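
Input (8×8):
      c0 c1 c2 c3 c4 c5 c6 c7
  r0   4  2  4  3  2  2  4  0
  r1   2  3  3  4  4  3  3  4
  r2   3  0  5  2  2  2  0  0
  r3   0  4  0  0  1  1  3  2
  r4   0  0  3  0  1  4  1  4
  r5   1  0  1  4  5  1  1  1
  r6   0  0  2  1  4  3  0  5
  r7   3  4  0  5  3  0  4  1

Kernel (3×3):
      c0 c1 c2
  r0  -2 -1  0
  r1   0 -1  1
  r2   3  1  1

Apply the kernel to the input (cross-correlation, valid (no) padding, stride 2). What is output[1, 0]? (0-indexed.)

-7

The receptive field on the input at this output position is [3 0 5 / 0 4 0 / 0 0 3]. Elementwise product with the kernel and sum: 3·-2 + 0·-1 + 4·-1 + 0·1 + 0·3 + 0·1 + 3·1.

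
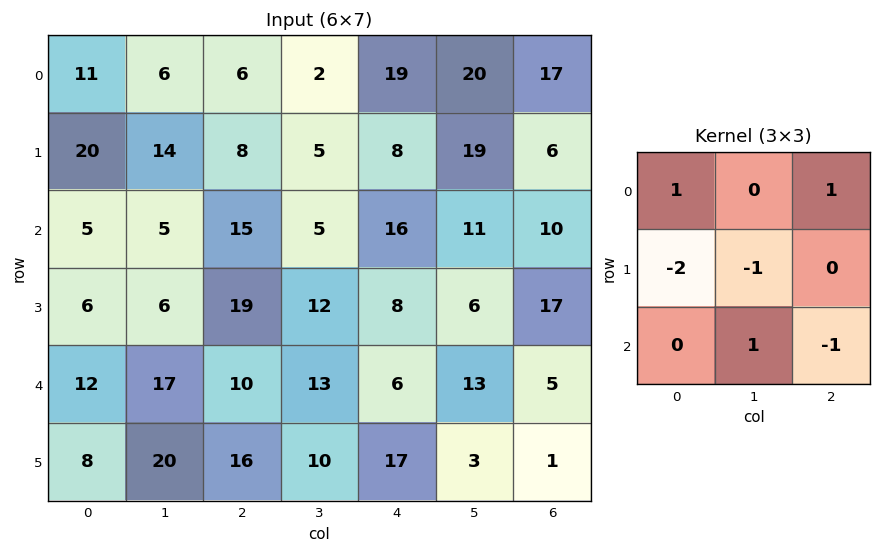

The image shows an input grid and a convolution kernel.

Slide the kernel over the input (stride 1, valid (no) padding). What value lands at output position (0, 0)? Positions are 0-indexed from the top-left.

The receptive field on the input at this output position is [11 6 6 / 20 14 8 / 5 5 15]. Elementwise product with the kernel and sum: 11·1 + 6·1 + 20·-2 + 14·-1 + 5·1 + 15·-1.

-47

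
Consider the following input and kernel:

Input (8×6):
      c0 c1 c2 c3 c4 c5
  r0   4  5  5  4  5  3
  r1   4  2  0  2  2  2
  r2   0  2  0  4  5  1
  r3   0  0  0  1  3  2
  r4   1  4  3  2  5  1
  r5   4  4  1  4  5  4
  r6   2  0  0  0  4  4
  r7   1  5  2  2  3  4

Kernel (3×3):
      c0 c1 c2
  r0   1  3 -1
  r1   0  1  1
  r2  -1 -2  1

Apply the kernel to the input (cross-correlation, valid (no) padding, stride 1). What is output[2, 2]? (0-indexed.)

The receptive field on the input at this output position is [0 4 5 / 0 1 3 / 3 2 5]. Elementwise product with the kernel and sum: 0·1 + 4·3 + 5·-1 + 1·1 + 3·1 + 3·-1 + 2·-2 + 5·1.

9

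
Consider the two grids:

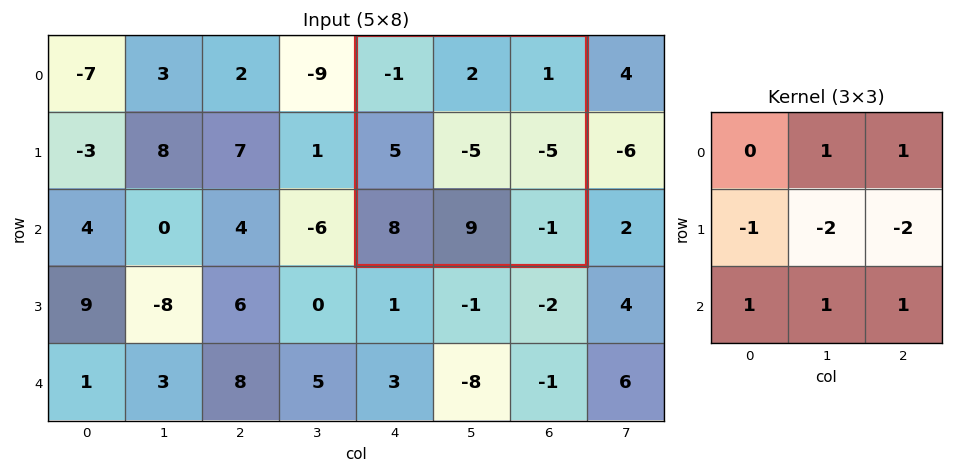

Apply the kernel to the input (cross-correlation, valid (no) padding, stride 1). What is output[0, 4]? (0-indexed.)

The receptive field on the input at this output position is [-1 2 1 / 5 -5 -5 / 8 9 -1]. Elementwise product with the kernel and sum: 2·1 + 1·1 + 5·-1 + -5·-2 + -5·-2 + 8·1 + 9·1 + -1·1.

34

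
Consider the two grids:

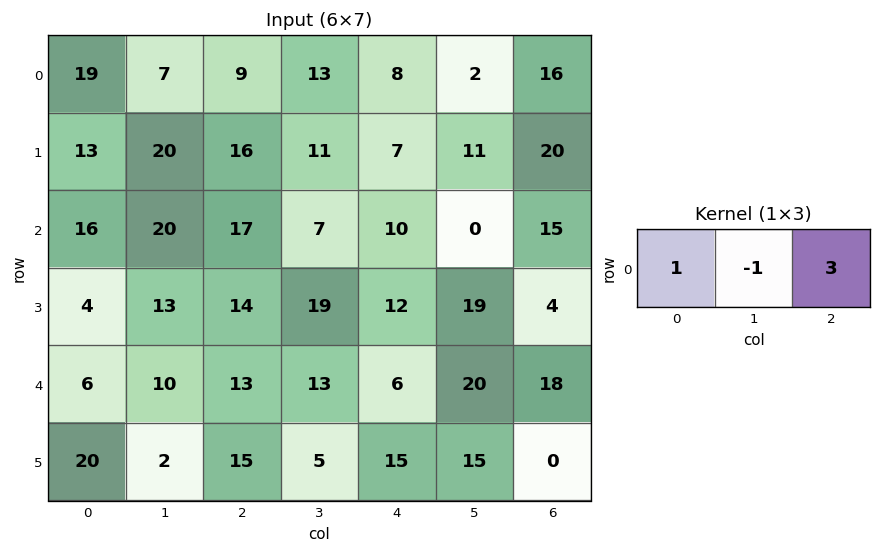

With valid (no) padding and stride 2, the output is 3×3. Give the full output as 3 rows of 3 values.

39 20 54
47 40 55
35 18 40

Output[0,0]: The receptive field on the input at this output position is [19 7 9]. Elementwise product with the kernel and sum: 19·1 + 7·-1 + 9·3.
Output[0,1]: The receptive field on the input at this output position is [9 13 8]. Elementwise product with the kernel and sum: 9·1 + 13·-1 + 8·3.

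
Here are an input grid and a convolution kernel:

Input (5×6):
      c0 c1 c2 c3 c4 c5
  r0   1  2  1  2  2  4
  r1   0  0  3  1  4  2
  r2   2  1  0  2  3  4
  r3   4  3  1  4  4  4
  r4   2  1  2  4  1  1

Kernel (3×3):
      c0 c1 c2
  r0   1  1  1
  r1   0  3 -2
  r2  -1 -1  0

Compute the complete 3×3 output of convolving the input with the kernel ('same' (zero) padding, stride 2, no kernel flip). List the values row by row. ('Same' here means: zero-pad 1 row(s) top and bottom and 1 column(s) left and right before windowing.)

Output[0,0]: The receptive field on the zero-padded input at this output position is [0 0 0 / 0 1 2 / 0 0 0]. Elementwise product with the kernel and sum: 0·1 + 0·1 + 0·1 + 1·3 + 2·-2 + 0·-1 + 0·-1.

-1 -4 -7
0 -4 0
11 6 13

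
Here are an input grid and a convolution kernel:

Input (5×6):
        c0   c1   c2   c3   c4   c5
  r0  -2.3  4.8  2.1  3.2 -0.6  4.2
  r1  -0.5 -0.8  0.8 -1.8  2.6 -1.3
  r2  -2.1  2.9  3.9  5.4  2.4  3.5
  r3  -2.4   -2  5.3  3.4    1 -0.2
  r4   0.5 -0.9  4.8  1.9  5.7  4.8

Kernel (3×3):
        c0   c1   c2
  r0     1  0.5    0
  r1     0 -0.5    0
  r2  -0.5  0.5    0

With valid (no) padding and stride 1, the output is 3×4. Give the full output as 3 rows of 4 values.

Output[0,0]: The receptive field on the input at this output position is [-2.3 4.8 2.1 / -0.5 -0.8 0.8 / -2.1 2.9 3.9]. Elementwise product with the kernel and sum: -2.3·1 + 4.8·0.5 + -0.8·-0.5 + -2.1·-0.5 + 2.9·0.5.
Output[0,1]: The receptive field on the input at this output position is [4.8 2.1 3.2 / -0.8 0.8 -1.8 / 2.9 3.9 5.4]. Elementwise product with the kernel and sum: 4.8·1 + 2.1·0.5 + 0.8·-0.5 + 2.9·-0.5 + 3.9·0.5.

3 5.95 5.35 0.1
-2.15 1.3 -3.75 -2.9
-0.35 5.05 3.45 8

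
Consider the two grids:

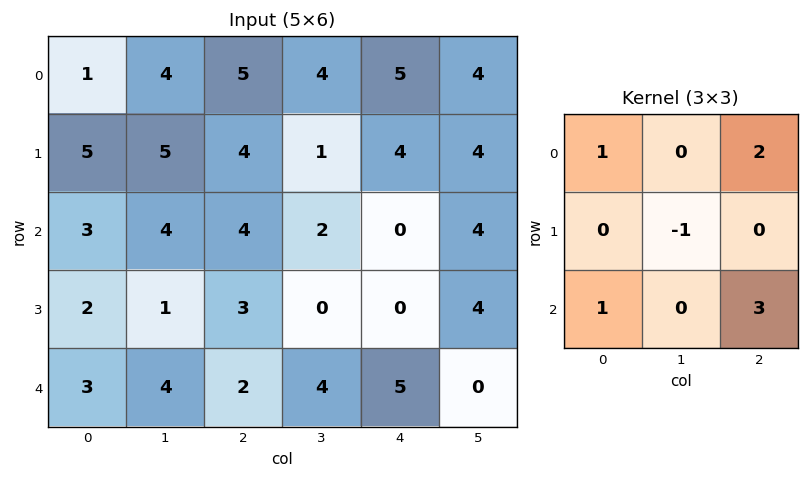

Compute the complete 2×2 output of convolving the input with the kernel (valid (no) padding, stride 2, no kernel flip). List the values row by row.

Output[0,0]: The receptive field on the input at this output position is [1 4 5 / 5 5 4 / 3 4 4]. Elementwise product with the kernel and sum: 1·1 + 5·2 + 5·-1 + 3·1 + 4·3.

21 18
19 21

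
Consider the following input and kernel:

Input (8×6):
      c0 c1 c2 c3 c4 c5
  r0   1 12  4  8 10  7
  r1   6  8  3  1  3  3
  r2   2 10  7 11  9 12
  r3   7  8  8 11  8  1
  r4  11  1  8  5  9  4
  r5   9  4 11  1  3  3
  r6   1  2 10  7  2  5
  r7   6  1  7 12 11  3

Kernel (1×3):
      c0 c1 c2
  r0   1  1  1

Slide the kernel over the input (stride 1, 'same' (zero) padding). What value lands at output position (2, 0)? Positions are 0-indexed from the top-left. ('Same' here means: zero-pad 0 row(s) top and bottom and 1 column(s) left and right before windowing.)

12

The receptive field on the zero-padded input at this output position is [0 2 10]. Elementwise product with the kernel and sum: 0·1 + 2·1 + 10·1.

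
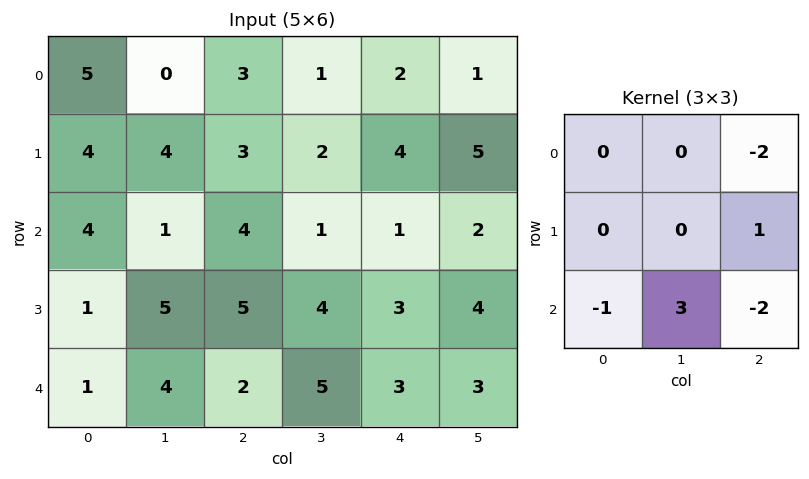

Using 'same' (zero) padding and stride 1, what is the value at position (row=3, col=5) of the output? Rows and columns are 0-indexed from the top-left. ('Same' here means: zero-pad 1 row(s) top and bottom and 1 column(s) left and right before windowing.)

The receptive field on the zero-padded input at this output position is [1 2 0 / 3 4 0 / 3 3 0]. Elementwise product with the kernel and sum: 0·-2 + 0·1 + 3·-1 + 3·3 + 0·-2.

6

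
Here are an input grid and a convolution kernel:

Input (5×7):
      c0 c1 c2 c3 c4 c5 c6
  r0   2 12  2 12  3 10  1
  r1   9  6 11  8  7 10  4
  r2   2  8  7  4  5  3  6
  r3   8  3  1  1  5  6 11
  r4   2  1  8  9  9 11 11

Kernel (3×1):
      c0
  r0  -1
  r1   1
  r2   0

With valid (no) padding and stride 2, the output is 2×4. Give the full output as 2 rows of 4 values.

7 9 4 3
6 -6 0 5

Output[0,0]: The receptive field on the input at this output position is [2 / 9 / 2]. Elementwise product with the kernel and sum: 2·-1 + 9·1.
Output[0,1]: The receptive field on the input at this output position is [2 / 11 / 7]. Elementwise product with the kernel and sum: 2·-1 + 11·1.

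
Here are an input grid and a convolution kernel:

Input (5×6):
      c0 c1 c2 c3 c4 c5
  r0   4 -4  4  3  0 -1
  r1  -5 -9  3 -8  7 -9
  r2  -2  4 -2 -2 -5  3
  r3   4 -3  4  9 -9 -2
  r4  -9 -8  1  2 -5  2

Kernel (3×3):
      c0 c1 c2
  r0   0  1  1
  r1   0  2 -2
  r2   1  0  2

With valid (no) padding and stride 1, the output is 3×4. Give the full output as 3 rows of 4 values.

Output[0,0]: The receptive field on the input at this output position is [4 -4 4 / -5 -9 3 / -2 4 -2]. Elementwise product with the kernel and sum: -4·1 + 4·1 + -9·2 + 3·-2 + -2·1 + -2·2.
Output[0,1]: The receptive field on the input at this output position is [-4 4 3 / -9 3 -8 / 4 -2 -2]. Elementwise product with the kernel and sum: 4·1 + 3·1 + 3·2 + -8·-2 + 4·1 + -2·2.

-30 29 -39 35
18 10 -9 -13
-19 -18 20 -10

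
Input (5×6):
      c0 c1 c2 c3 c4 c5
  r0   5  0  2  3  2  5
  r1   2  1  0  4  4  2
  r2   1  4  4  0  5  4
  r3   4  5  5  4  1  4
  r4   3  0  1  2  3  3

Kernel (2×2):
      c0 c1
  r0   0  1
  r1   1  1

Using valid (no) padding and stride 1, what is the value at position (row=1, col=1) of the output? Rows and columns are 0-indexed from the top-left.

The receptive field on the input at this output position is [1 0 / 4 4]. Elementwise product with the kernel and sum: 0·1 + 4·1 + 4·1.

8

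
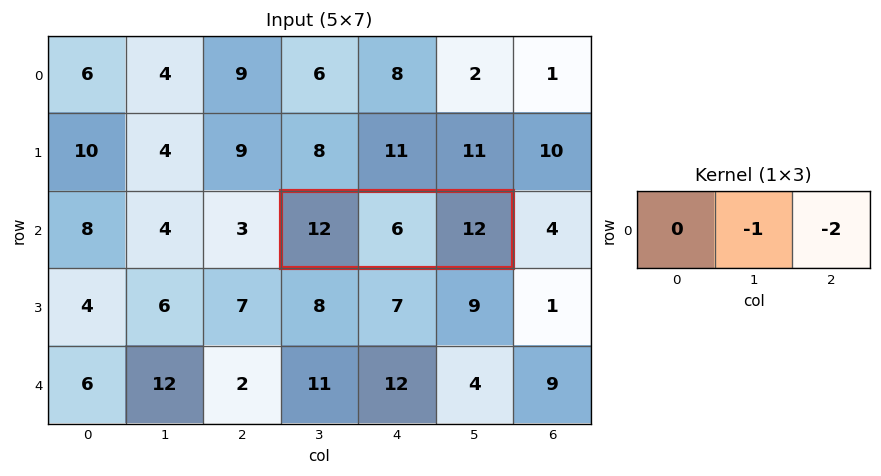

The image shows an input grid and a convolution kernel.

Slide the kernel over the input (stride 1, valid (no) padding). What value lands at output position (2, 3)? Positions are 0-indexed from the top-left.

The receptive field on the input at this output position is [12 6 12]. Elementwise product with the kernel and sum: 6·-1 + 12·-2.

-30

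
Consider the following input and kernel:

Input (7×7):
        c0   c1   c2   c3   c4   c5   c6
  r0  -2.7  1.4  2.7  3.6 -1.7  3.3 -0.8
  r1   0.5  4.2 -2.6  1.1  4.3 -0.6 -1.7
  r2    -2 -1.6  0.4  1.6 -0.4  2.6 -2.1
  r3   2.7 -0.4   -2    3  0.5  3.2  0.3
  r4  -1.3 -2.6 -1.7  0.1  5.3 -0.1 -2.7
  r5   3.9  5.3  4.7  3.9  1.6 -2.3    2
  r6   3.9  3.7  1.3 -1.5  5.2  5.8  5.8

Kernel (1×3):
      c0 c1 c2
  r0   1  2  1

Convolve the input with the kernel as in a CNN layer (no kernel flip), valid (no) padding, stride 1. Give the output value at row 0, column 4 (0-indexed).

The receptive field on the input at this output position is [-1.7 3.3 -0.8]. Elementwise product with the kernel and sum: -1.7·1 + 3.3·2 + -0.8·1.

4.1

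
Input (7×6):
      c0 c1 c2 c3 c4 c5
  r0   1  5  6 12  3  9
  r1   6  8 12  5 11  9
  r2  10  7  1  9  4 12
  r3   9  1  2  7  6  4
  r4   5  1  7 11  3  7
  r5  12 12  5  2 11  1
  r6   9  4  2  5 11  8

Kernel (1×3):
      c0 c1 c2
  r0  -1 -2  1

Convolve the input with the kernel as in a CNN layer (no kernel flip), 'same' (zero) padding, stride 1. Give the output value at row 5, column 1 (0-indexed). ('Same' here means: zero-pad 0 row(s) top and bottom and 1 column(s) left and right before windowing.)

The receptive field on the zero-padded input at this output position is [12 12 5]. Elementwise product with the kernel and sum: 12·-1 + 12·-2 + 5·1.

-31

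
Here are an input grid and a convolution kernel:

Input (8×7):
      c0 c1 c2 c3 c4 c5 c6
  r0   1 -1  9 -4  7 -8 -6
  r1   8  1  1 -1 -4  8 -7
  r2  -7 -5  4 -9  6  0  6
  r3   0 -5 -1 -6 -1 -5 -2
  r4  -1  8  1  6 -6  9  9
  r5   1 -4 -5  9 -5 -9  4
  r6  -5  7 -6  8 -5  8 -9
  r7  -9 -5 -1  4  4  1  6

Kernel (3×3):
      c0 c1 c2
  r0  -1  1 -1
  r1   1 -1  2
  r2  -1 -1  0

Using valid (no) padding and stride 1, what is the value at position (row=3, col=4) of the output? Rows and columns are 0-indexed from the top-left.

15

The receptive field on the input at this output position is [-1 -5 -2 / -6 9 9 / -5 -9 4]. Elementwise product with the kernel and sum: -1·-1 + -5·1 + -2·-1 + -6·1 + 9·-1 + 9·2 + -5·-1 + -9·-1.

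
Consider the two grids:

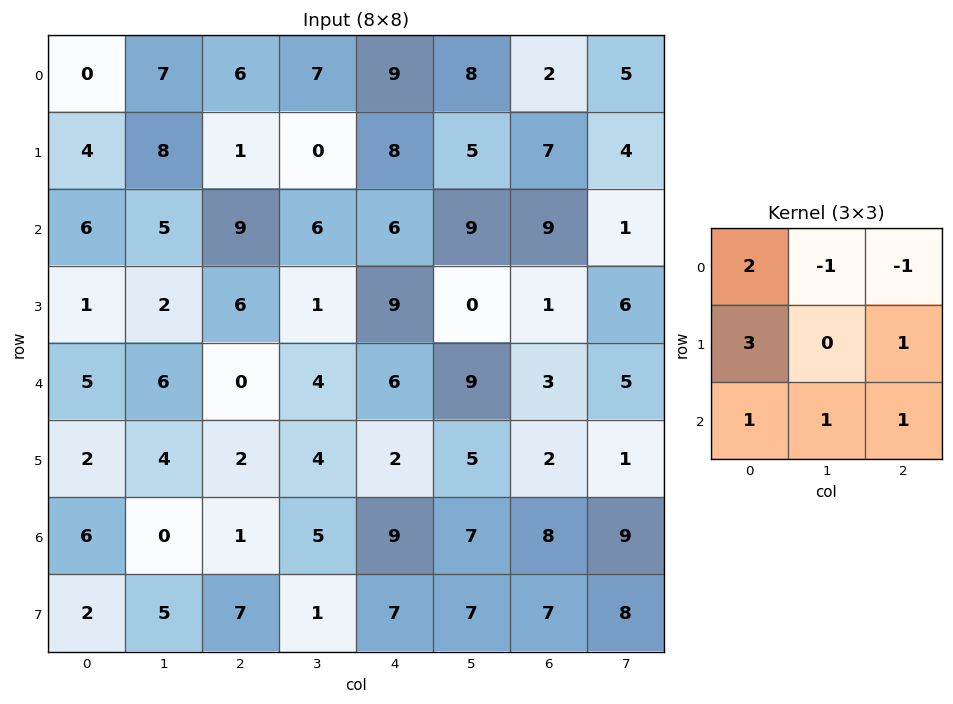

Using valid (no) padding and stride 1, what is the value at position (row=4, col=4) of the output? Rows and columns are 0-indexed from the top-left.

32

The receptive field on the input at this output position is [6 9 3 / 2 5 2 / 9 7 8]. Elementwise product with the kernel and sum: 6·2 + 9·-1 + 3·-1 + 2·3 + 2·1 + 9·1 + 7·1 + 8·1.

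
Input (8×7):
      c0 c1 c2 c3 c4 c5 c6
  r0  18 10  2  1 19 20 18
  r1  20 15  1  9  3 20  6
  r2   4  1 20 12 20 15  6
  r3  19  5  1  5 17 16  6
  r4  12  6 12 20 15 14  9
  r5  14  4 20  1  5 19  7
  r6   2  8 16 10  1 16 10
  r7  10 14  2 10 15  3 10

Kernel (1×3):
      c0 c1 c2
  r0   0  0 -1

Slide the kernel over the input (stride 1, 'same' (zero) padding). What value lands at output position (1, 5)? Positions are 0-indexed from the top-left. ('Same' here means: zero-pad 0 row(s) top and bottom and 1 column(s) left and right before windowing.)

The receptive field on the zero-padded input at this output position is [3 20 6]. Elementwise product with the kernel and sum: 6·-1.

-6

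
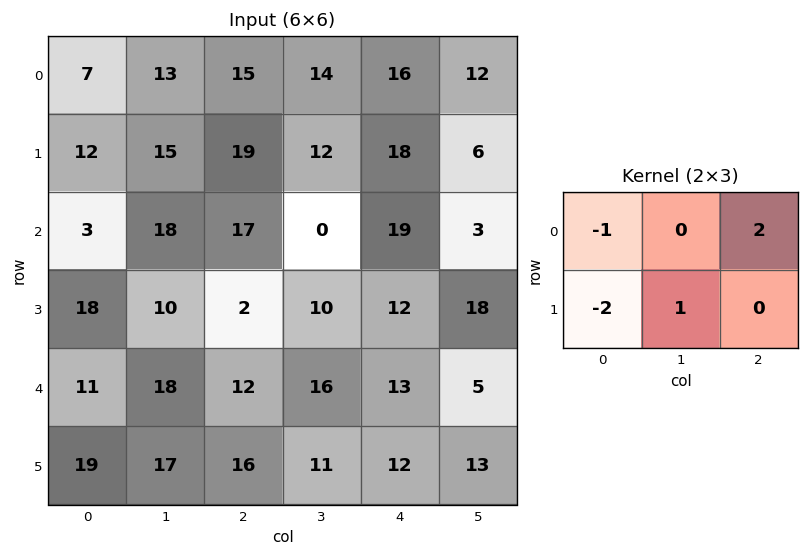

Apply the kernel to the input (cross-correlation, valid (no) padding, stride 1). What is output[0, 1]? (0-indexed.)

The receptive field on the input at this output position is [13 15 14 / 15 19 12]. Elementwise product with the kernel and sum: 13·-1 + 14·2 + 15·-2 + 19·1.

4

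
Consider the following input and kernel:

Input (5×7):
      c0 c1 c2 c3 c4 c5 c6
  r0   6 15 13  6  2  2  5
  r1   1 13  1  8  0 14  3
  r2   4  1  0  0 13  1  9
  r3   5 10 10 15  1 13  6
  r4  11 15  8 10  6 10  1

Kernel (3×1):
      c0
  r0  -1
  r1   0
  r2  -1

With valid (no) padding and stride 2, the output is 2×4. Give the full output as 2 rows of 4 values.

-10 -13 -15 -14
-15 -8 -19 -10

Output[0,0]: The receptive field on the input at this output position is [6 / 1 / 4]. Elementwise product with the kernel and sum: 6·-1 + 4·-1.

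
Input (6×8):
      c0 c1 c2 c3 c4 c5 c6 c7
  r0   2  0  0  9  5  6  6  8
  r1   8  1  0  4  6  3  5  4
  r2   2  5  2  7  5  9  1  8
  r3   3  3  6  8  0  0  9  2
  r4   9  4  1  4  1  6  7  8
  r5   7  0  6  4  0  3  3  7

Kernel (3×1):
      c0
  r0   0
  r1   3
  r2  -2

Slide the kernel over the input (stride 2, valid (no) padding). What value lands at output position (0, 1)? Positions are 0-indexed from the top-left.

The receptive field on the input at this output position is [0 / 0 / 2]. Elementwise product with the kernel and sum: 0·3 + 2·-2.

-4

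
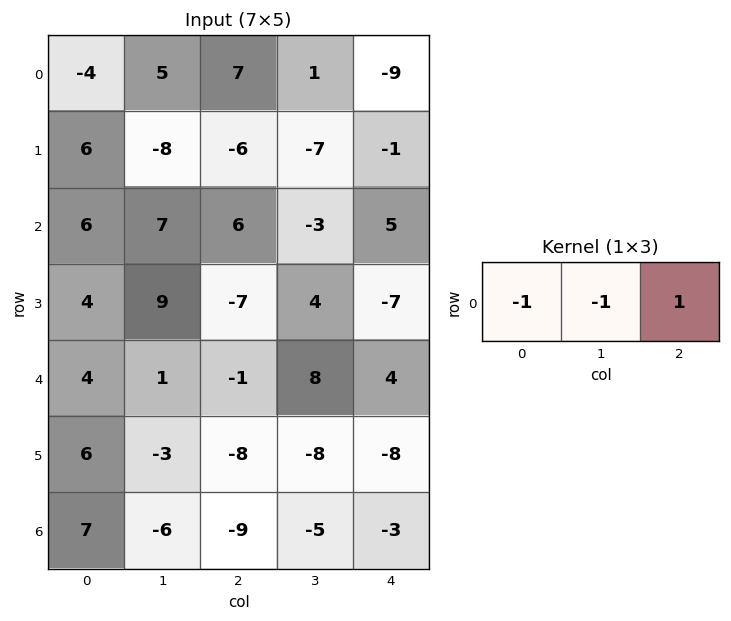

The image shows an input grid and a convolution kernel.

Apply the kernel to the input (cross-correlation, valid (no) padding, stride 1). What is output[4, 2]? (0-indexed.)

-3

The receptive field on the input at this output position is [-1 8 4]. Elementwise product with the kernel and sum: -1·-1 + 8·-1 + 4·1.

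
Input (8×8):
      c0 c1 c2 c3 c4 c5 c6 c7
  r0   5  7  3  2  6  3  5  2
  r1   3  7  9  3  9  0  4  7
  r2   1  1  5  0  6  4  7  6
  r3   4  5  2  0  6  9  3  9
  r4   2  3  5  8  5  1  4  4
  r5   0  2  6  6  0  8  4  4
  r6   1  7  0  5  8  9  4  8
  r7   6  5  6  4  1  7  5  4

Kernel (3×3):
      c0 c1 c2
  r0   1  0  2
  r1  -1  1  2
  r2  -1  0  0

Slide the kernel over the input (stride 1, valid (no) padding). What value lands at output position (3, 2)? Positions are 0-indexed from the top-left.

The receptive field on the input at this output position is [2 0 6 / 5 8 5 / 6 6 0]. Elementwise product with the kernel and sum: 2·1 + 6·2 + 5·-1 + 8·1 + 5·2 + 6·-1.

21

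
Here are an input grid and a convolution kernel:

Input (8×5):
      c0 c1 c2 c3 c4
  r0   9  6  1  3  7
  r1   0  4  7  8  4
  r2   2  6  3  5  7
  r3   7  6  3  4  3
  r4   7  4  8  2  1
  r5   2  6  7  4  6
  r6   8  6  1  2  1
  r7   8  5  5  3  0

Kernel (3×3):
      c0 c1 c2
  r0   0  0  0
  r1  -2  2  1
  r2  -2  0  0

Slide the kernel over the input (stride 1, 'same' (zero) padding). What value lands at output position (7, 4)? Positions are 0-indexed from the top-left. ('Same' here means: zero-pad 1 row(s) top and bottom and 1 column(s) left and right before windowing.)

The receptive field on the zero-padded input at this output position is [2 1 0 / 3 0 0 / 0 0 0]. Elementwise product with the kernel and sum: 3·-2 + 0·2 + 0·1 + 0·-2.

-6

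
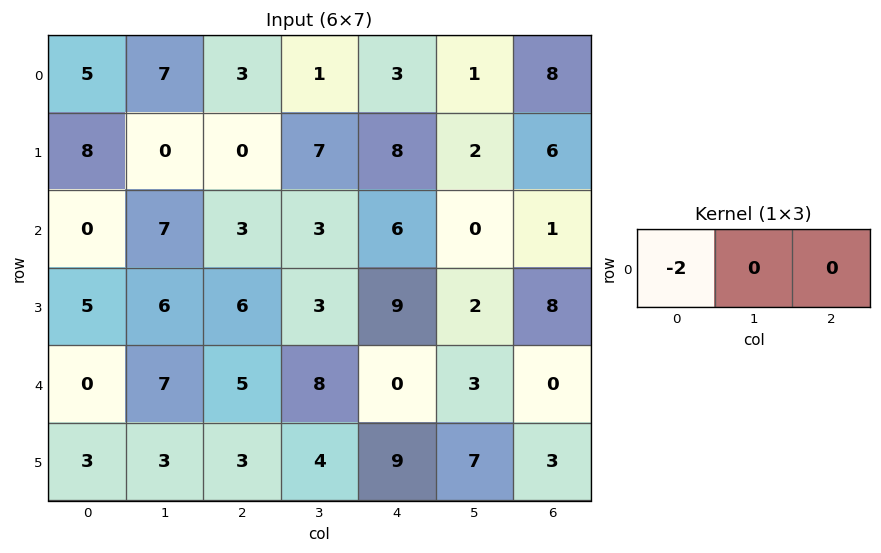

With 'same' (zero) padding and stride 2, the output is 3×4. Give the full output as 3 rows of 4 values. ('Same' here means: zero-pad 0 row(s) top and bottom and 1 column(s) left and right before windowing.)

Output[0,0]: The receptive field on the zero-padded input at this output position is [0 5 7]. Elementwise product with the kernel and sum: 0·-2.
Output[0,1]: The receptive field on the zero-padded input at this output position is [7 3 1]. Elementwise product with the kernel and sum: 7·-2.

0 -14 -2 -2
0 -14 -6 0
0 -14 -16 -6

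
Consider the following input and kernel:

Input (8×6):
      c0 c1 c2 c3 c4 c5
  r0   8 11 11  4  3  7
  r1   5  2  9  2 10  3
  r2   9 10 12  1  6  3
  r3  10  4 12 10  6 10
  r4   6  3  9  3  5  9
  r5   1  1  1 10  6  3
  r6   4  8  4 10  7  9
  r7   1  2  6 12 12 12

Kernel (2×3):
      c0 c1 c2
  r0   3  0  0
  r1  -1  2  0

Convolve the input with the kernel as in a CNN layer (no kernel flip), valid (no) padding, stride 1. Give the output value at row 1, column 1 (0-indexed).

20

The receptive field on the input at this output position is [2 9 2 / 10 12 1]. Elementwise product with the kernel and sum: 2·3 + 10·-1 + 12·2.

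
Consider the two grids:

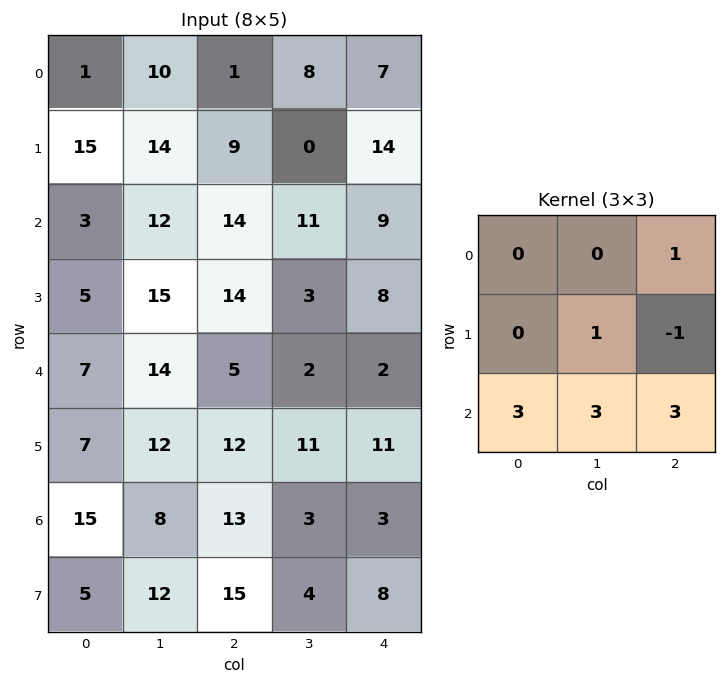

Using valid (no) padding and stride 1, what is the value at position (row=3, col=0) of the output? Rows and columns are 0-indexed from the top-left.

116

The receptive field on the input at this output position is [5 15 14 / 7 14 5 / 7 12 12]. Elementwise product with the kernel and sum: 14·1 + 14·1 + 5·-1 + 7·3 + 12·3 + 12·3.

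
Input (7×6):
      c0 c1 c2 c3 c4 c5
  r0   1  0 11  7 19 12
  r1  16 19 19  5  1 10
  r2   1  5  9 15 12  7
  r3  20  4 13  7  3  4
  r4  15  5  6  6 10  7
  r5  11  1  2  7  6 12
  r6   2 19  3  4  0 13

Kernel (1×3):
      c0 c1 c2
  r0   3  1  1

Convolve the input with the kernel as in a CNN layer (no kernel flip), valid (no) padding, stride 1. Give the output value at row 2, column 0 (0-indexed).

The receptive field on the input at this output position is [1 5 9]. Elementwise product with the kernel and sum: 1·3 + 5·1 + 9·1.

17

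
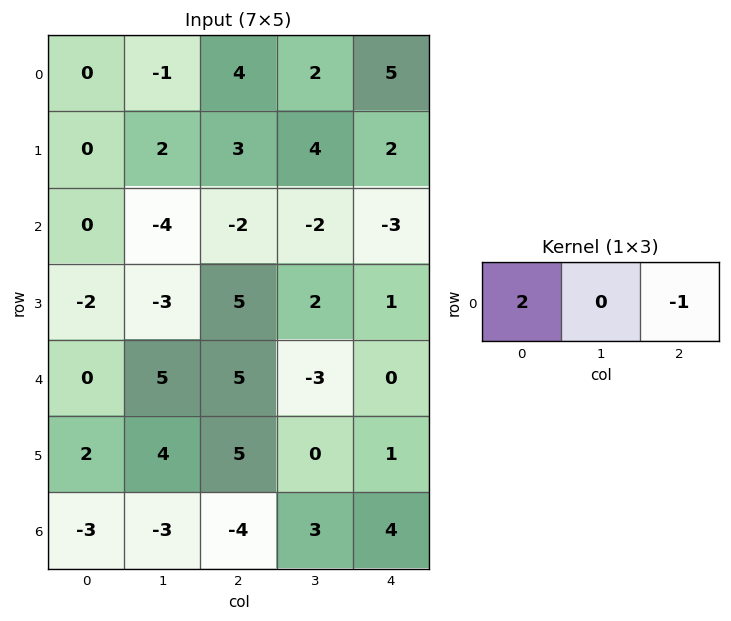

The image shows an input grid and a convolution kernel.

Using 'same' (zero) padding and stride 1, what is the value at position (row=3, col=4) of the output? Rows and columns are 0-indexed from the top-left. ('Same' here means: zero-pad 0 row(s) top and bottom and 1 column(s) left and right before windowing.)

4

The receptive field on the zero-padded input at this output position is [2 1 0]. Elementwise product with the kernel and sum: 2·2 + 0·-1.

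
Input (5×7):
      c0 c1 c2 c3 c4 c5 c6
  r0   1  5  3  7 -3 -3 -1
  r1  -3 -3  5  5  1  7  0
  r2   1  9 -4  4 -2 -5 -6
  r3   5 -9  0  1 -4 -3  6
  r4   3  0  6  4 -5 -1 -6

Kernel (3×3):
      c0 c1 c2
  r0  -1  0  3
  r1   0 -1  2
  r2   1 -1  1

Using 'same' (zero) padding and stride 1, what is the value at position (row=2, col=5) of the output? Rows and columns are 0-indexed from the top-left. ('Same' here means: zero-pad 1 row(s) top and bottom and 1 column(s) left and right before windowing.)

The receptive field on the zero-padded input at this output position is [1 7 0 / -2 -5 -6 / -4 -3 6]. Elementwise product with the kernel and sum: 1·-1 + 0·3 + -5·-1 + -6·2 + -4·1 + -3·-1 + 6·1.

-3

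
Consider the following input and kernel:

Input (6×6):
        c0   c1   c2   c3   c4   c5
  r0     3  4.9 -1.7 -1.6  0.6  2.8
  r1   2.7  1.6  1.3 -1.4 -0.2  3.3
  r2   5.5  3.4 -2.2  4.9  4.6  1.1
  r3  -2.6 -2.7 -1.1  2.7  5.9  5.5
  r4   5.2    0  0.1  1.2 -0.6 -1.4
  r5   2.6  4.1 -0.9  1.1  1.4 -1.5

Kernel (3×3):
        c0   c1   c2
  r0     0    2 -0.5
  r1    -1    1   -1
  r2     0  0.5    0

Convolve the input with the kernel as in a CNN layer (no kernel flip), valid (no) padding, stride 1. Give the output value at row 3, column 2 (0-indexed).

4.7

The receptive field on the input at this output position is [-1.1 2.7 5.9 / 0.1 1.2 -0.6 / -0.9 1.1 1.4]. Elementwise product with the kernel and sum: 2.7·2 + 5.9·-0.5 + 0.1·-1 + 1.2·1 + -0.6·-1 + 1.1·0.5.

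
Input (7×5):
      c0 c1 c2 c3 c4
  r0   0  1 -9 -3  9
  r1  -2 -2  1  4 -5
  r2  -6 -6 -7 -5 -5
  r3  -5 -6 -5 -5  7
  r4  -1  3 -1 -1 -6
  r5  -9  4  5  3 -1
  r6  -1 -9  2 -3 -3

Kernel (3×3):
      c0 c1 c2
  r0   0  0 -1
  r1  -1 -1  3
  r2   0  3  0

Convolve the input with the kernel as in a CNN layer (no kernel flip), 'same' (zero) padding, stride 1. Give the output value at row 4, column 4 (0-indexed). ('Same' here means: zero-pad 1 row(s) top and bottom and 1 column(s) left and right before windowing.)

The receptive field on the zero-padded input at this output position is [-5 7 0 / -1 -6 0 / 3 -1 0]. Elementwise product with the kernel and sum: 0·-1 + -1·-1 + -6·-1 + 0·3 + -1·3.

4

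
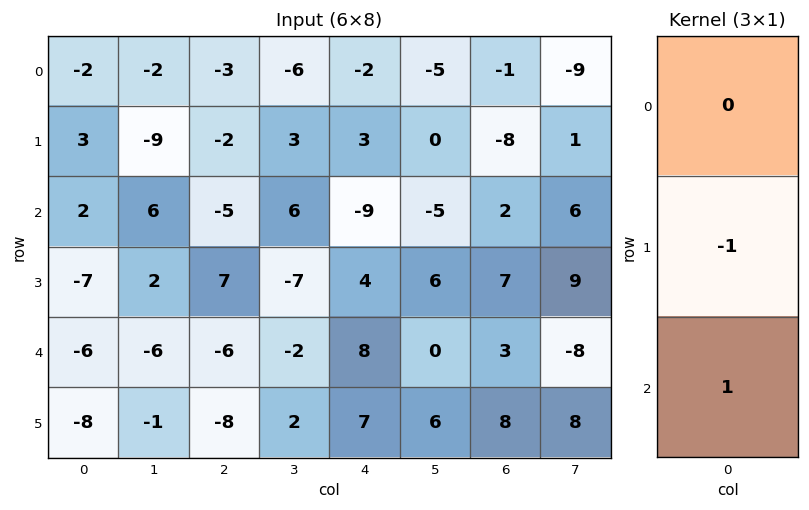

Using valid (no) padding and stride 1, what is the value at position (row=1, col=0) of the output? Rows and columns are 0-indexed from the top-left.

The receptive field on the input at this output position is [3 / 2 / -7]. Elementwise product with the kernel and sum: 2·-1 + -7·1.

-9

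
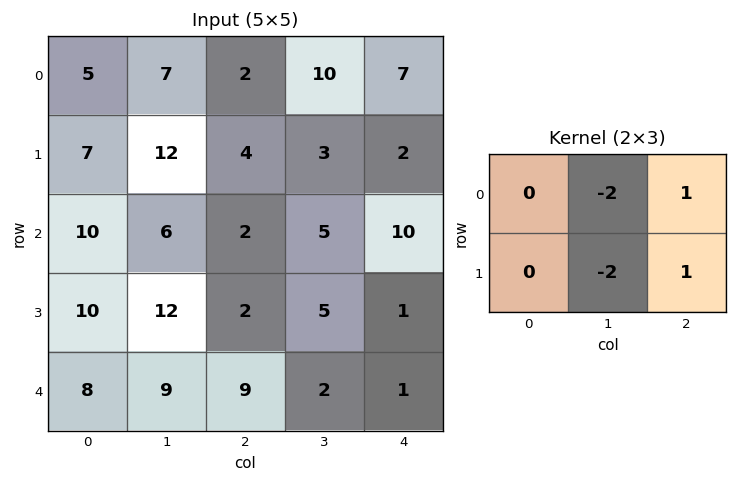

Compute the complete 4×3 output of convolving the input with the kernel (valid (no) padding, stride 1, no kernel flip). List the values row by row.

Output[0,0]: The receptive field on the input at this output position is [5 7 2 / 7 12 4]. Elementwise product with the kernel and sum: 7·-2 + 2·1 + 12·-2 + 4·1.

-32 1 -17
-30 -4 -4
-32 2 -9
-31 -15 -12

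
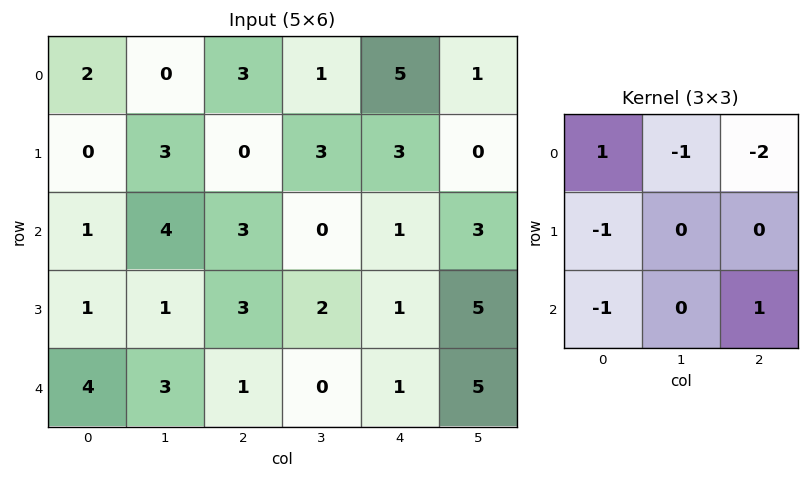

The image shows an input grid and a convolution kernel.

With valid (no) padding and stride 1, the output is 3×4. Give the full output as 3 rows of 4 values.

Output[0,0]: The receptive field on the input at this output position is [2 0 3 / 0 3 0 / 1 4 3]. Elementwise product with the kernel and sum: 2·1 + 0·-1 + 3·-2 + 0·-1 + 1·-1 + 3·1.
Output[0,1]: The receptive field on the input at this output position is [0 3 1 / 3 0 3 / 4 3 0]. Elementwise product with the kernel and sum: 0·1 + 3·-1 + 1·-2 + 3·-1 + 4·-1 + 0·1.

-2 -12 -10 -6
-2 -6 -14 3
-13 -3 -2 -4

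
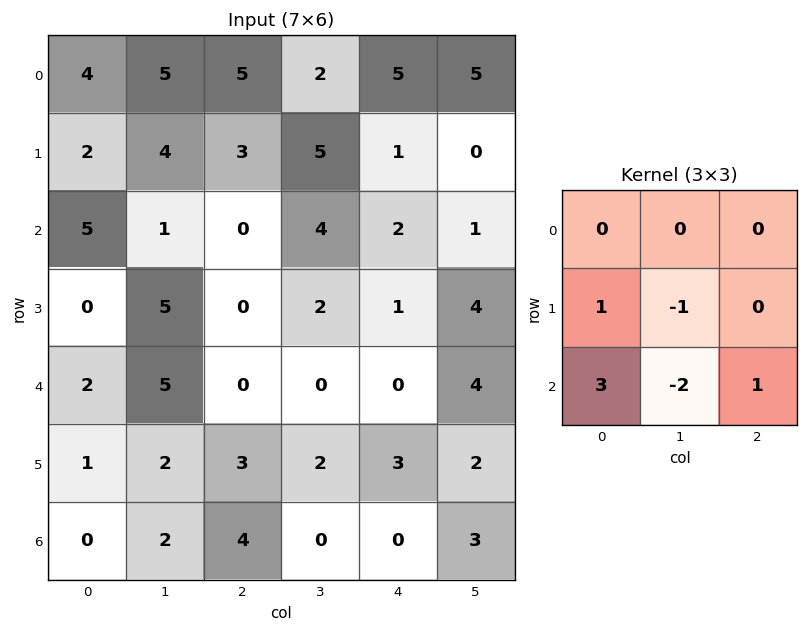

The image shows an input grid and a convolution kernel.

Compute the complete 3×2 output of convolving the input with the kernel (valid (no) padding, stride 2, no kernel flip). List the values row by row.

11 -8
-9 -2
-1 13

Output[0,0]: The receptive field on the input at this output position is [4 5 5 / 2 4 3 / 5 1 0]. Elementwise product with the kernel and sum: 2·1 + 4·-1 + 5·3 + 1·-2 + 0·1.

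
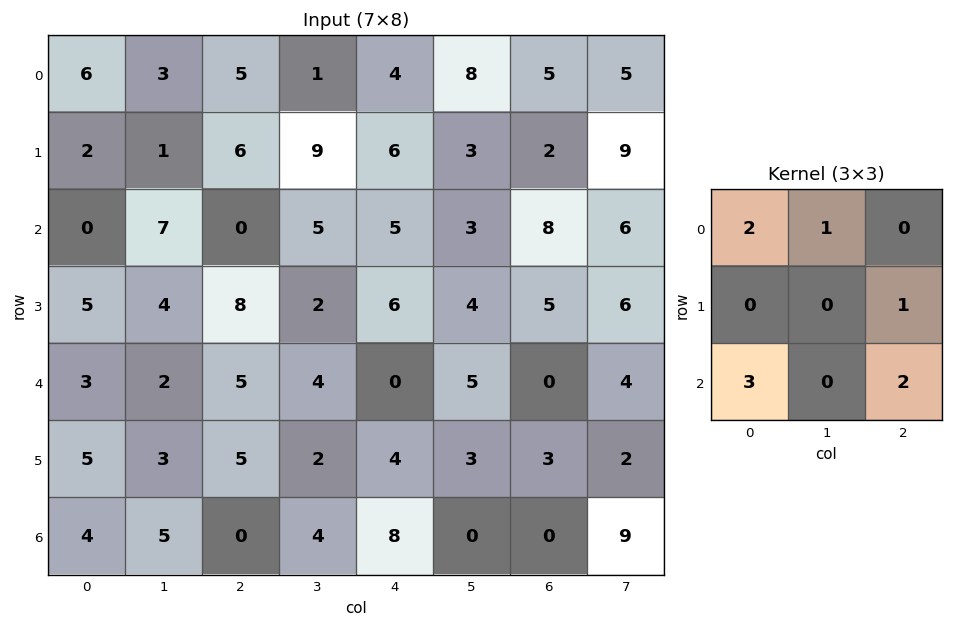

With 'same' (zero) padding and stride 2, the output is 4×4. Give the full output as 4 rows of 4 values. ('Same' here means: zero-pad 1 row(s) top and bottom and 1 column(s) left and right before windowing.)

5 22 41 32
17 29 41 38
13 33 27 30
10 15 8 18

Output[0,0]: The receptive field on the zero-padded input at this output position is [0 0 0 / 0 6 3 / 0 2 1]. Elementwise product with the kernel and sum: 0·2 + 0·1 + 3·1 + 0·3 + 1·2.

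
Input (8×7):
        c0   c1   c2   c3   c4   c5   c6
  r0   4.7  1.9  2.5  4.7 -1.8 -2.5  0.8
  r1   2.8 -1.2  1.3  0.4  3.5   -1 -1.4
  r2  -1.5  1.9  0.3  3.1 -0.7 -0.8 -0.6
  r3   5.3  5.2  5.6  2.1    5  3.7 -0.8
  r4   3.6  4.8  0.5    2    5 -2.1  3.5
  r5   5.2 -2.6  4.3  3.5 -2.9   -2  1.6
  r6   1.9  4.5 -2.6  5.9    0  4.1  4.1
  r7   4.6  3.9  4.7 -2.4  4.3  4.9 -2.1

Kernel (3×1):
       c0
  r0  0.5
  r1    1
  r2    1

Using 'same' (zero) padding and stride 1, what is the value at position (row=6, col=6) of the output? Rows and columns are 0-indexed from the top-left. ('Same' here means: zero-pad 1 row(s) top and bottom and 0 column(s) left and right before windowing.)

2.8

The receptive field on the zero-padded input at this output position is [1.6 / 4.1 / -2.1]. Elementwise product with the kernel and sum: 1.6·0.5 + 4.1·1 + -2.1·1.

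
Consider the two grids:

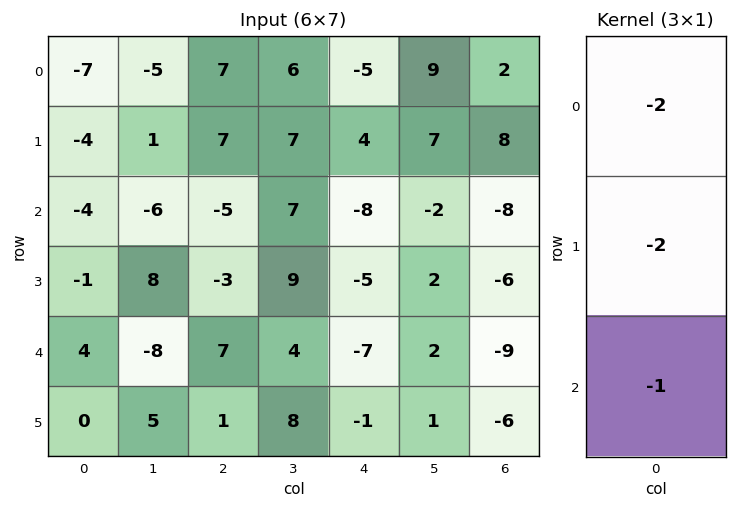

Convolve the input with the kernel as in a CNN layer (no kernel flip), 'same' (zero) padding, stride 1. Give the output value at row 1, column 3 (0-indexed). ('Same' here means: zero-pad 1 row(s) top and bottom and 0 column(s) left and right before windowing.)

-33

The receptive field on the zero-padded input at this output position is [6 / 7 / 7]. Elementwise product with the kernel and sum: 6·-2 + 7·-2 + 7·-1.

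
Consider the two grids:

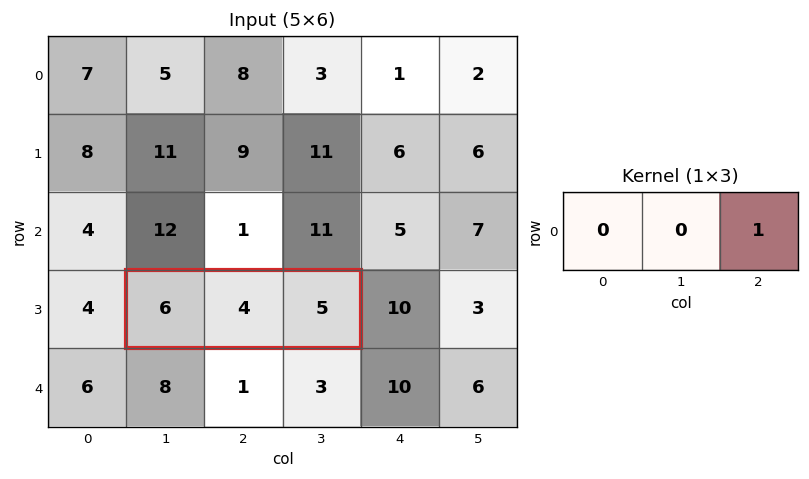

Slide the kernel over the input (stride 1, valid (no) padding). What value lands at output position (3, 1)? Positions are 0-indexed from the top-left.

The receptive field on the input at this output position is [6 4 5]. Elementwise product with the kernel and sum: 5·1.

5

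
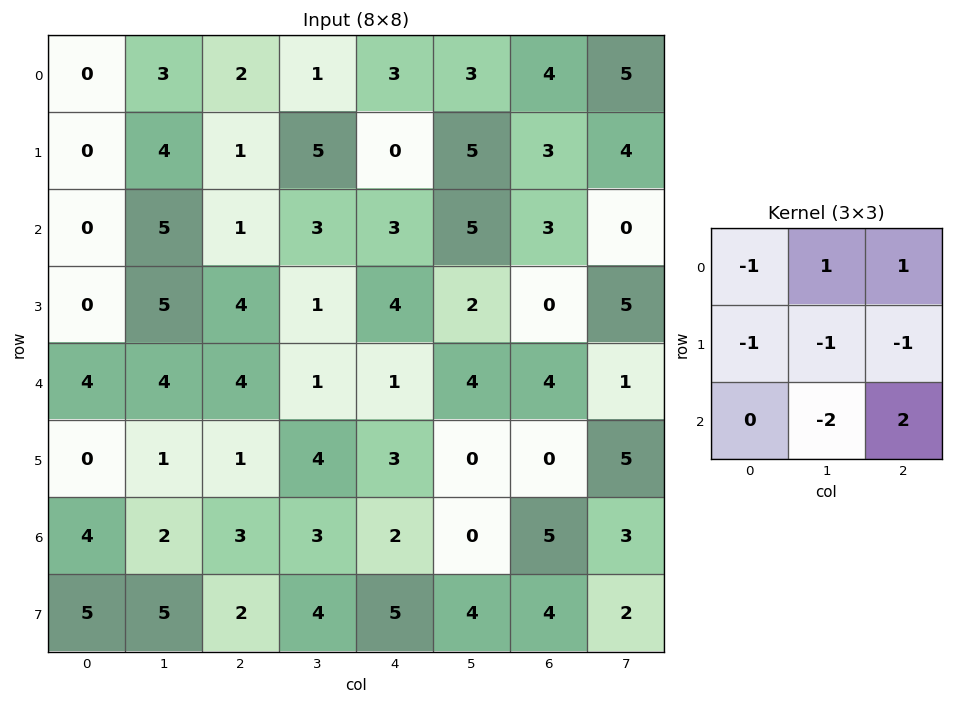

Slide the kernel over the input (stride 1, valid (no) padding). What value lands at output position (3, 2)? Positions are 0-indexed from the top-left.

The receptive field on the input at this output position is [4 1 4 / 4 1 1 / 1 4 3]. Elementwise product with the kernel and sum: 4·-1 + 1·1 + 4·1 + 4·-1 + 1·-1 + 1·-1 + 4·-2 + 3·2.

-7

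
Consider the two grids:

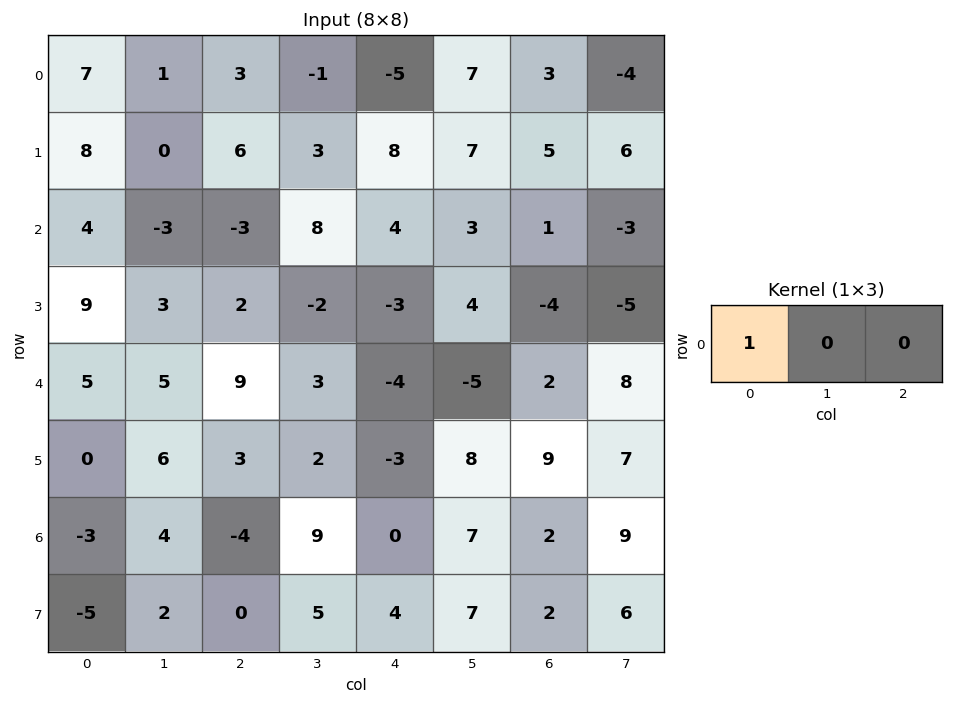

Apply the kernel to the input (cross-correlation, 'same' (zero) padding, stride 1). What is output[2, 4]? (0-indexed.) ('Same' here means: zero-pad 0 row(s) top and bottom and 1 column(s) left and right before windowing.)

8

The receptive field on the zero-padded input at this output position is [8 4 3]. Elementwise product with the kernel and sum: 8·1.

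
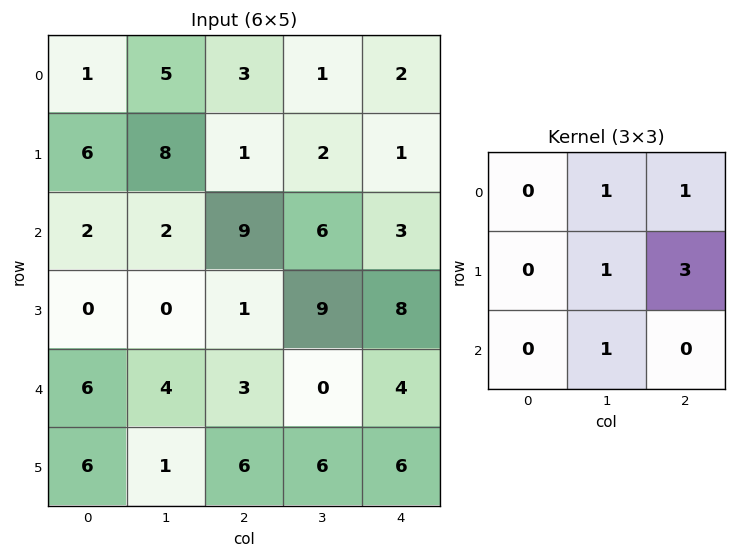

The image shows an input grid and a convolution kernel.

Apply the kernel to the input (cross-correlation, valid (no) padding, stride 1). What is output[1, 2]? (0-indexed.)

The receptive field on the input at this output position is [1 2 1 / 9 6 3 / 1 9 8]. Elementwise product with the kernel and sum: 2·1 + 1·1 + 6·1 + 3·3 + 9·1.

27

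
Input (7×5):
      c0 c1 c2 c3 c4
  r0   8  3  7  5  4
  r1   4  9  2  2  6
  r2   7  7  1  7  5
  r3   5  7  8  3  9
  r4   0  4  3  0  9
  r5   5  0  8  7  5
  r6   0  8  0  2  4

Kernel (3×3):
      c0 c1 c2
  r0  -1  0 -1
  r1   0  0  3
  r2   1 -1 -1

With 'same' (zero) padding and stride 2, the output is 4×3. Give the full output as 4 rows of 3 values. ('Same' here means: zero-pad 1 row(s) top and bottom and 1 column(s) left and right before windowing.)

-4 20 -4
0 6 -8
0 -25 -1
24 -1 -7

Output[0,0]: The receptive field on the zero-padded input at this output position is [0 0 0 / 0 8 3 / 0 4 9]. Elementwise product with the kernel and sum: 0·-1 + 0·-1 + 3·3 + 0·1 + 4·-1 + 9·-1.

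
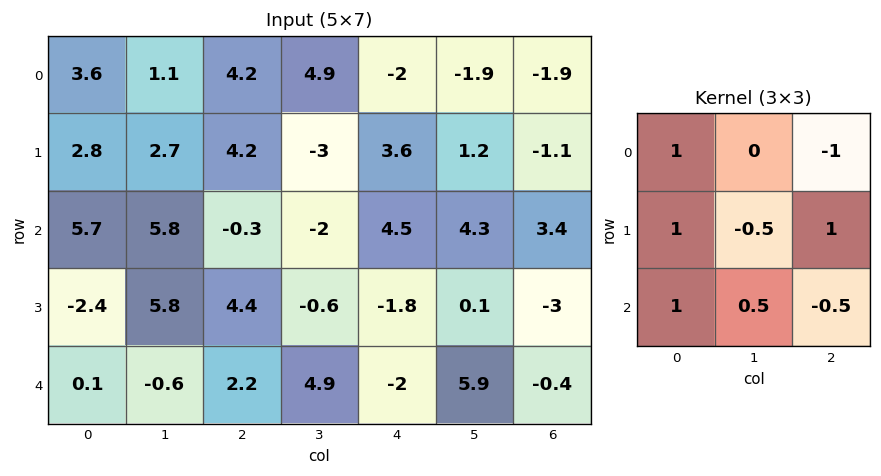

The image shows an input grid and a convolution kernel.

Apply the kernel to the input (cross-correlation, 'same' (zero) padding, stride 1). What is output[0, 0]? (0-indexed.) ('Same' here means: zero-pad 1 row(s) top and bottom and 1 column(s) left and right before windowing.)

The receptive field on the zero-padded input at this output position is [0 0 0 / 0 3.6 1.1 / 0 2.8 2.7]. Elementwise product with the kernel and sum: 0·1 + 0·-1 + 0·1 + 3.6·-0.5 + 1.1·1 + 0·1 + 2.8·0.5 + 2.7·-0.5.

-0.65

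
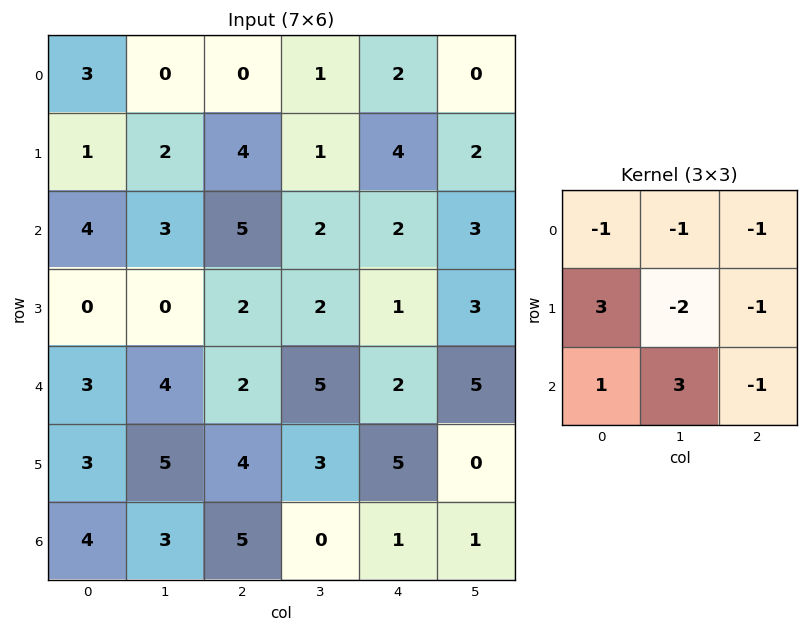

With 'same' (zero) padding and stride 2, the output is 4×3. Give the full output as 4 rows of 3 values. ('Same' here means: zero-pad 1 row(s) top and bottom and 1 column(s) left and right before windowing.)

-5 12 10
-14 -6 -6
-6 13 18
-19 -13 -11

Output[0,0]: The receptive field on the zero-padded input at this output position is [0 0 0 / 0 3 0 / 0 1 2]. Elementwise product with the kernel and sum: 0·-1 + 0·-1 + 0·-1 + 0·3 + 3·-2 + 0·-1 + 0·1 + 1·3 + 2·-1.
Output[0,1]: The receptive field on the zero-padded input at this output position is [0 0 0 / 0 0 1 / 2 4 1]. Elementwise product with the kernel and sum: 0·-1 + 0·-1 + 0·-1 + 0·3 + 0·-2 + 1·-1 + 2·1 + 4·3 + 1·-1.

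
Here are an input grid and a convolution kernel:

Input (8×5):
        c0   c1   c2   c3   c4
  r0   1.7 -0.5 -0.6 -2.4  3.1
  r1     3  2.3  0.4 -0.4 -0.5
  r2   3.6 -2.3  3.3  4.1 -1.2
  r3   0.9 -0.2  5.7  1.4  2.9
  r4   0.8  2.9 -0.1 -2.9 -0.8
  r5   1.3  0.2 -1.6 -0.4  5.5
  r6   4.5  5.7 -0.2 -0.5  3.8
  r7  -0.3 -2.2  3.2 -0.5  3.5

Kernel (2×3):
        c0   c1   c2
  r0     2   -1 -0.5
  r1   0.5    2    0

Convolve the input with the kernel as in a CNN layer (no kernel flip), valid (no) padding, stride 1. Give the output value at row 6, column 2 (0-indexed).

The receptive field on the input at this output position is [-0.2 -0.5 3.8 / 3.2 -0.5 3.5]. Elementwise product with the kernel and sum: -0.2·2 + -0.5·-1 + 3.8·-0.5 + 3.2·0.5 + -0.5·2.

-1.2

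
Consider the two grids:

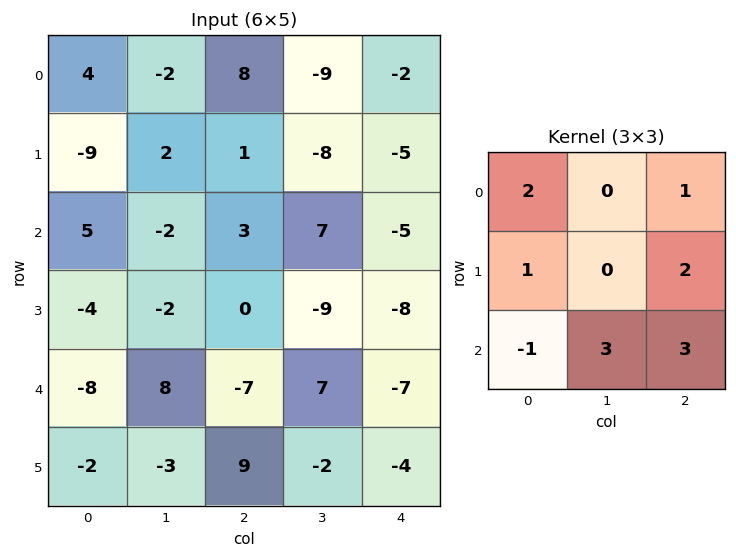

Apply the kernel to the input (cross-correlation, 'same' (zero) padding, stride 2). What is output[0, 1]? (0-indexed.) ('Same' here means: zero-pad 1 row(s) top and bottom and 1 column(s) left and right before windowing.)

-43

The receptive field on the zero-padded input at this output position is [0 0 0 / -2 8 -9 / 2 1 -8]. Elementwise product with the kernel and sum: 0·2 + 0·1 + -2·1 + -9·2 + 2·-1 + 1·3 + -8·3.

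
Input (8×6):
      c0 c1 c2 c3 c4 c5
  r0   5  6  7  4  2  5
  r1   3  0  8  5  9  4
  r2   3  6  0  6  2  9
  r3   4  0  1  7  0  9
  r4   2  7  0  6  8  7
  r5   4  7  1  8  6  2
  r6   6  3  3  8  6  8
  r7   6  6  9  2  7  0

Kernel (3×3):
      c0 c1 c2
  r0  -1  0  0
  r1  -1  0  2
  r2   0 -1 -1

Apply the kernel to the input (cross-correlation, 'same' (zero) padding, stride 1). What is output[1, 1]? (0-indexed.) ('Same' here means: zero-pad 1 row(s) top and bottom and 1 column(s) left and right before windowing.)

The receptive field on the zero-padded input at this output position is [5 6 7 / 3 0 8 / 3 6 0]. Elementwise product with the kernel and sum: 5·-1 + 3·-1 + 8·2 + 6·-1 + 0·-1.

2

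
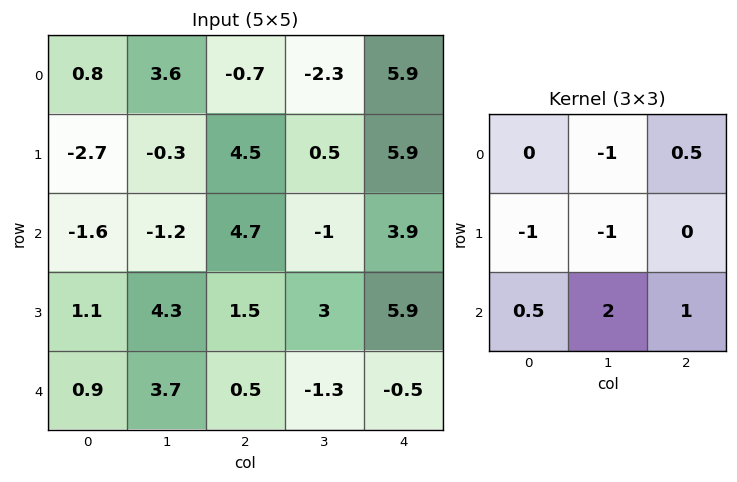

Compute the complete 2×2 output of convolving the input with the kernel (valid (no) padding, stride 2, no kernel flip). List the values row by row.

Output[0,0]: The receptive field on the input at this output position is [0.8 3.6 -0.7 / -2.7 -0.3 4.5 / -1.6 -1.2 4.7]. Elementwise product with the kernel and sum: 3.6·-1 + -0.7·0.5 + -2.7·-1 + -0.3·-1 + -1.6·0.5 + -1.2·2 + 4.7·1.
Output[0,1]: The receptive field on the input at this output position is [-0.7 -2.3 5.9 / 4.5 0.5 5.9 / 4.7 -1 3.9]. Elementwise product with the kernel and sum: -2.3·-1 + 5.9·0.5 + 4.5·-1 + 0.5·-1 + 4.7·0.5 + -1·2 + 3.9·1.

0.55 4.5
6.5 -4.4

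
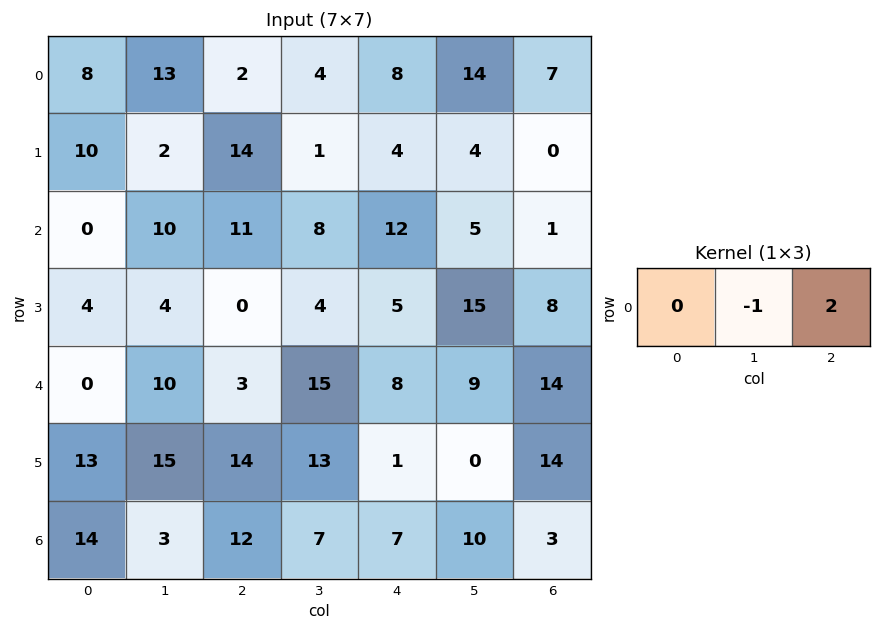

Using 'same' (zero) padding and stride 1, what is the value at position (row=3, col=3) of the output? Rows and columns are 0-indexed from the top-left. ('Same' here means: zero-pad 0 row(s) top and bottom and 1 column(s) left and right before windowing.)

The receptive field on the zero-padded input at this output position is [0 4 5]. Elementwise product with the kernel and sum: 4·-1 + 5·2.

6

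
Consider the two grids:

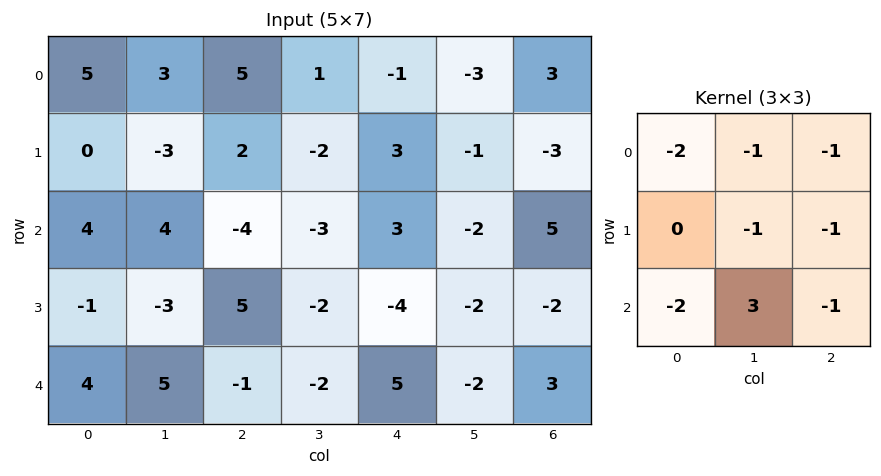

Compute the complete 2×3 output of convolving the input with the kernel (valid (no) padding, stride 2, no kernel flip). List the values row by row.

-9 -15 -11
-2 5 -24

Output[0,0]: The receptive field on the input at this output position is [5 3 5 / 0 -3 2 / 4 4 -4]. Elementwise product with the kernel and sum: 5·-2 + 3·-1 + 5·-1 + -3·-1 + 2·-1 + 4·-2 + 4·3 + -4·-1.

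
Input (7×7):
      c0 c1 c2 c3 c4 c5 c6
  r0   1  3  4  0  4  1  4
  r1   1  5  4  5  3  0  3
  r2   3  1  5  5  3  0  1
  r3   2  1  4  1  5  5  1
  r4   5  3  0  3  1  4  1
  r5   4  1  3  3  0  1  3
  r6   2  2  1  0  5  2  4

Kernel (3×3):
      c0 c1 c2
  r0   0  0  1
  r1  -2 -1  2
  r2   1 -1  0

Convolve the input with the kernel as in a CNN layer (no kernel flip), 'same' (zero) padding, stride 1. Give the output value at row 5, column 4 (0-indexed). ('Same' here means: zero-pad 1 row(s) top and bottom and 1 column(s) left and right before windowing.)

The receptive field on the zero-padded input at this output position is [3 1 4 / 3 0 1 / 0 5 2]. Elementwise product with the kernel and sum: 4·1 + 3·-2 + 0·-1 + 1·2 + 0·1 + 5·-1.

-5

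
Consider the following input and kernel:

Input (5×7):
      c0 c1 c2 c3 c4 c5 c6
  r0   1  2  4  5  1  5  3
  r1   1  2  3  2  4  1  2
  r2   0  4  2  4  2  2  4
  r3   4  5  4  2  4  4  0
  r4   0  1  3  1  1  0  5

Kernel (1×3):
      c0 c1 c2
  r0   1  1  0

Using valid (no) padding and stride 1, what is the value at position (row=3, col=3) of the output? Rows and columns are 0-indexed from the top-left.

The receptive field on the input at this output position is [2 4 4]. Elementwise product with the kernel and sum: 2·1 + 4·1.

6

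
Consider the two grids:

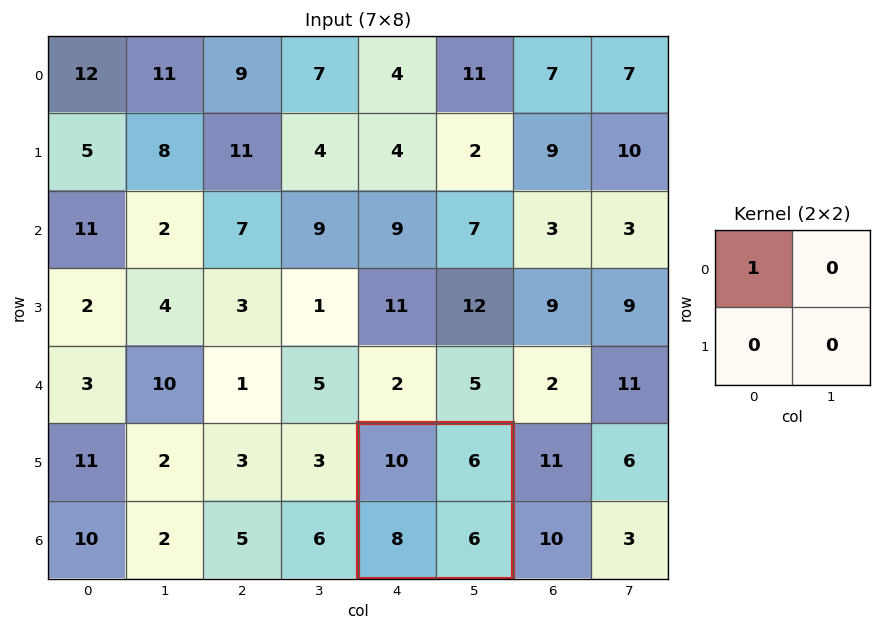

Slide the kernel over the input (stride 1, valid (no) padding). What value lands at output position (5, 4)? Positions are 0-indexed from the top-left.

10

The receptive field on the input at this output position is [10 6 / 8 6]. Elementwise product with the kernel and sum: 10·1.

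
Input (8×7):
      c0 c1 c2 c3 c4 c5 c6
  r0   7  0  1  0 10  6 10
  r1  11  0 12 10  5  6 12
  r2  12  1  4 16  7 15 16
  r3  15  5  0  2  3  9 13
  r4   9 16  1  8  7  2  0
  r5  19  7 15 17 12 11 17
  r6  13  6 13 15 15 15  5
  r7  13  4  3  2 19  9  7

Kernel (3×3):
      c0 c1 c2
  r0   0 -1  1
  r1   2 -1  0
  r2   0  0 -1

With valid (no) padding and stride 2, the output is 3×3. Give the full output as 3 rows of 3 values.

Output[0,0]: The receptive field on the input at this output position is [7 0 1 / 11 0 12 / 12 1 4]. Elementwise product with the kernel and sum: 0·-1 + 1·1 + 11·2 + 0·-1 + 4·-1.
Output[0,1]: The receptive field on the input at this output position is [1 0 10 / 12 10 5 / 4 16 7]. Elementwise product with the kernel and sum: 0·-1 + 10·1 + 12·2 + 10·-1 + 7·-1.

19 17 -8
27 -18 -2
3 -3 6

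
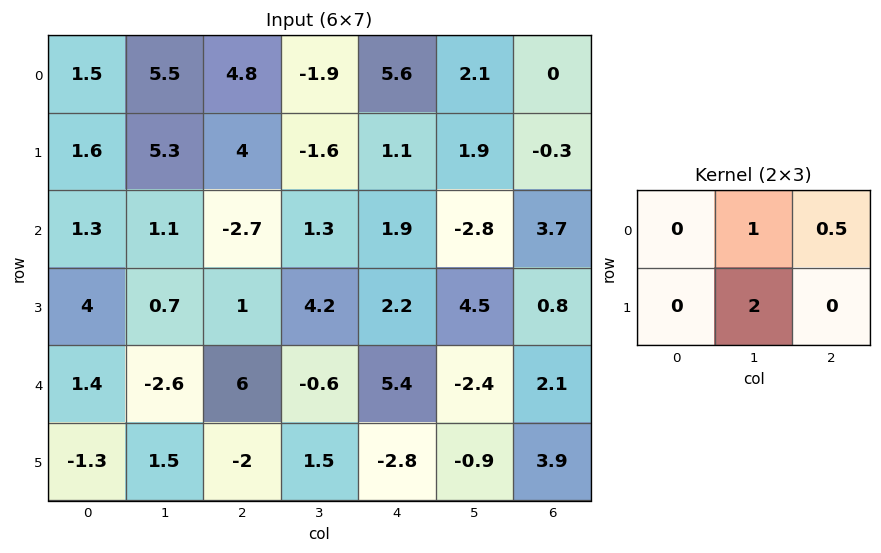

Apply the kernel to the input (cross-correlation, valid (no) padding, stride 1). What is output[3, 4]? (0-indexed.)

0.1

The receptive field on the input at this output position is [2.2 4.5 0.8 / 5.4 -2.4 2.1]. Elementwise product with the kernel and sum: 4.5·1 + 0.8·0.5 + -2.4·2.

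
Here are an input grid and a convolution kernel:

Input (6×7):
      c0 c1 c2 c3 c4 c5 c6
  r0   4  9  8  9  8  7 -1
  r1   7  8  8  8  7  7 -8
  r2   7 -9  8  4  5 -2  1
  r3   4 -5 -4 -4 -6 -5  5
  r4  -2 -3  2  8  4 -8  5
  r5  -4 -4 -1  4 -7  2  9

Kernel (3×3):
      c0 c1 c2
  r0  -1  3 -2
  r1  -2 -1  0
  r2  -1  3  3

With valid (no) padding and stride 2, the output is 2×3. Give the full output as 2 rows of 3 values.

Output[0,0]: The receptive field on the input at this output position is [4 9 8 / 7 8 8 / 7 -9 8]. Elementwise product with the kernel and sum: 4·-1 + 9·3 + 8·-2 + 7·-2 + 8·-1 + 7·-1 + -9·3 + 8·3.

-25 -2 -14
-54 40 -9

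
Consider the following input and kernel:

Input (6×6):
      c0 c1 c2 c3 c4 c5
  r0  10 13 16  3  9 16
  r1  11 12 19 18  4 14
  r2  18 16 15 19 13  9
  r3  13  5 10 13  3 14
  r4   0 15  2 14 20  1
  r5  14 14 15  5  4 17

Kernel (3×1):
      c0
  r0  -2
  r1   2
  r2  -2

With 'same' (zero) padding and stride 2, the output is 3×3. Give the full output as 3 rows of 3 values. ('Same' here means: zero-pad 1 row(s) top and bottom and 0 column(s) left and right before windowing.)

Output[0,0]: The receptive field on the zero-padded input at this output position is [0 / 10 / 11]. Elementwise product with the kernel and sum: 0·-2 + 10·2 + 11·-2.

-2 -6 10
-12 -28 12
-54 -46 26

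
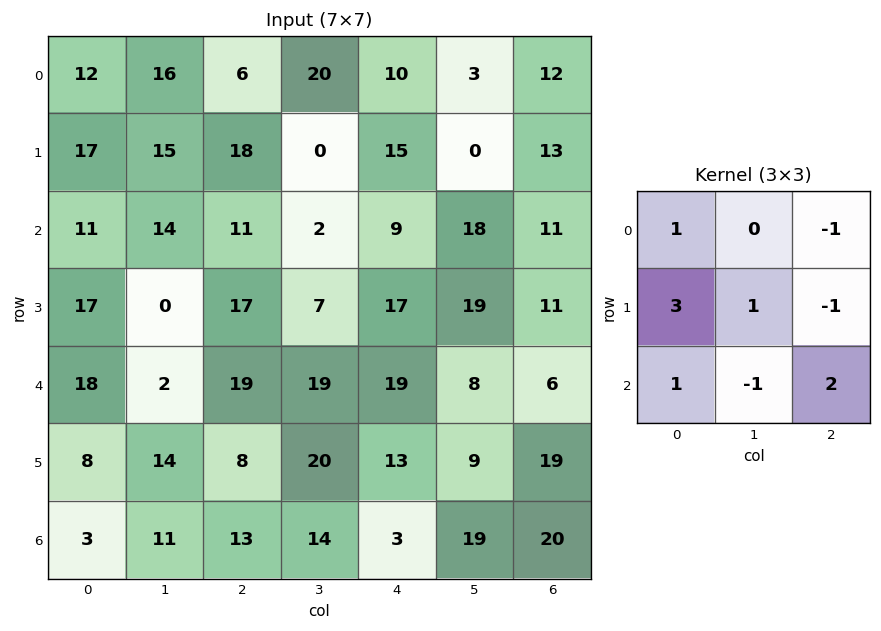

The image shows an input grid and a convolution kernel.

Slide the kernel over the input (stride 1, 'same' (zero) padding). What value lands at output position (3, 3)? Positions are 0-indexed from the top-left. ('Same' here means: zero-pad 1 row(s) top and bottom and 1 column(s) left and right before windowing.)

81

The receptive field on the zero-padded input at this output position is [11 2 9 / 17 7 17 / 19 19 19]. Elementwise product with the kernel and sum: 11·1 + 9·-1 + 17·3 + 7·1 + 17·-1 + 19·1 + 19·-1 + 19·2.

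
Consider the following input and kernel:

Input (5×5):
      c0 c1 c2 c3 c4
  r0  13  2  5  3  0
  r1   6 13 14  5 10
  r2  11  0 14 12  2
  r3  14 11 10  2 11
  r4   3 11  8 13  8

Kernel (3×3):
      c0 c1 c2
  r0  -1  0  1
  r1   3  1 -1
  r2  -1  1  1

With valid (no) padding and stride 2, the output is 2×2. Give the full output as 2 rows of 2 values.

12 32
62 22

Output[0,0]: The receptive field on the input at this output position is [13 2 5 / 6 13 14 / 11 0 14]. Elementwise product with the kernel and sum: 13·-1 + 5·1 + 6·3 + 13·1 + 14·-1 + 11·-1 + 0·1 + 14·1.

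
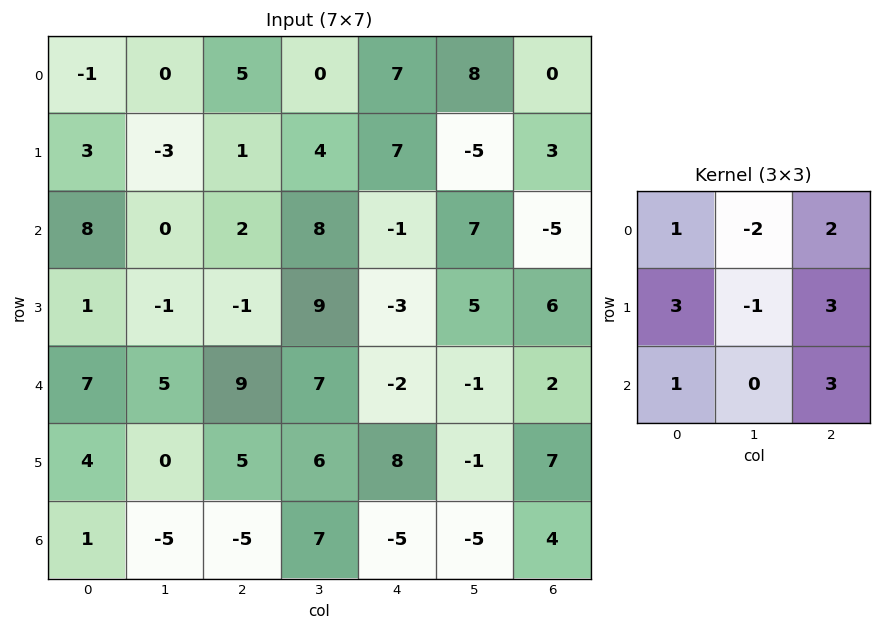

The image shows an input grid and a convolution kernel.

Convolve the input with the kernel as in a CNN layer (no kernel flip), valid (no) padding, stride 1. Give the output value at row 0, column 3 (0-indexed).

21

The receptive field on the input at this output position is [0 7 8 / 4 7 -5 / 8 -1 7]. Elementwise product with the kernel and sum: 0·1 + 7·-2 + 8·2 + 4·3 + 7·-1 + -5·3 + 8·1 + 7·3.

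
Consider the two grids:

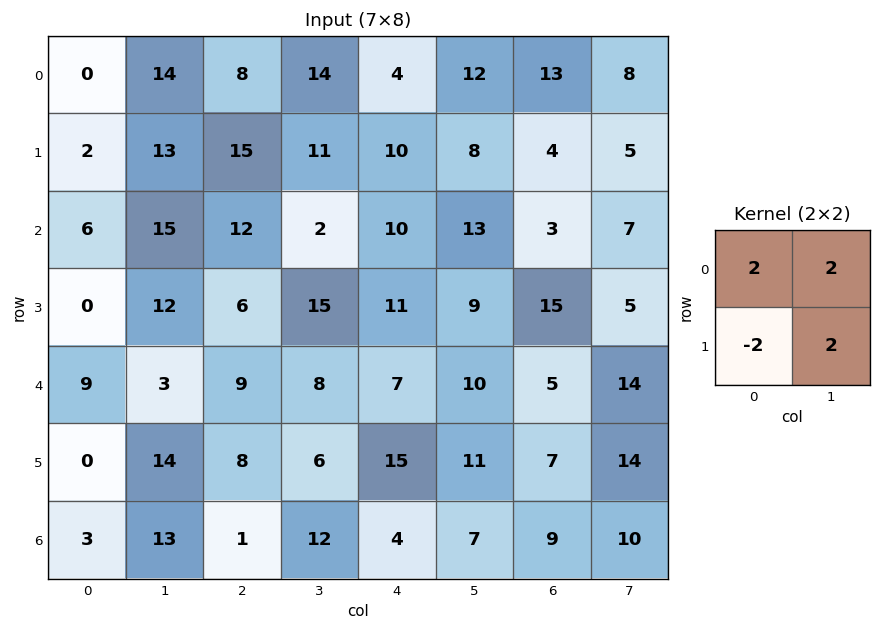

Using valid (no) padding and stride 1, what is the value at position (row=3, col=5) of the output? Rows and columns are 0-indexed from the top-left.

The receptive field on the input at this output position is [9 15 / 10 5]. Elementwise product with the kernel and sum: 9·2 + 15·2 + 10·-2 + 5·2.

38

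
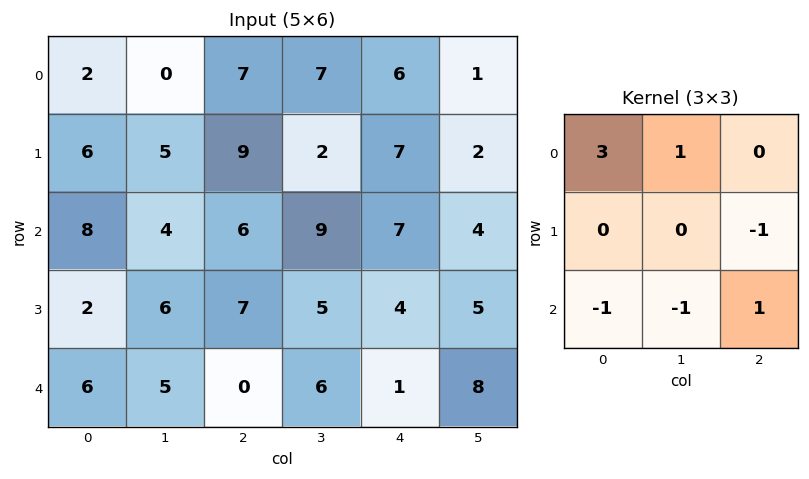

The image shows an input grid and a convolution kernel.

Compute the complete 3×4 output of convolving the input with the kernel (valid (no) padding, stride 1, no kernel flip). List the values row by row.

Output[0,0]: The receptive field on the input at this output position is [2 0 7 / 6 5 9 / 8 4 6]. Elementwise product with the kernel and sum: 2·3 + 0·1 + 9·-1 + 8·-1 + 4·-1 + 6·1.
Output[0,1]: The receptive field on the input at this output position is [0 7 7 / 5 9 2 / 4 6 9]. Elementwise product with the kernel and sum: 0·3 + 7·1 + 2·-1 + 4·-1 + 6·-1 + 9·1.

-9 4 13 13
16 7 14 5
10 14 18 30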